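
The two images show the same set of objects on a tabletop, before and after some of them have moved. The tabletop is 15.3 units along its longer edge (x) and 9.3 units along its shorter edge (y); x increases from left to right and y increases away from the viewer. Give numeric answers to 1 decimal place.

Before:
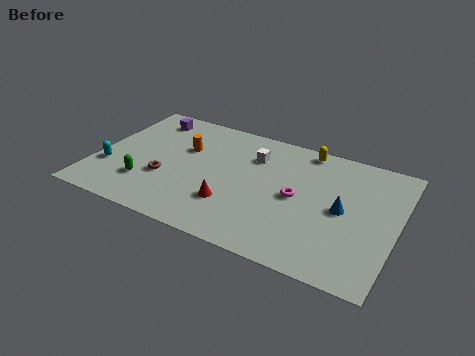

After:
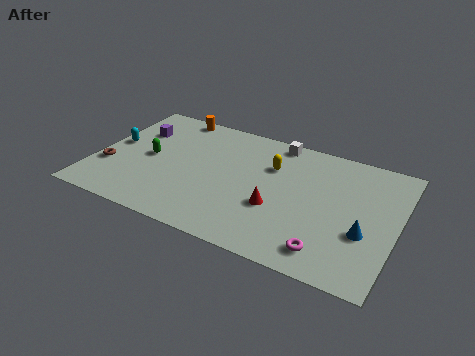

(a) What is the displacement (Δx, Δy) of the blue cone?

(1.2, -1.2)

The blue cone started near (12.6, 4.6) and ended near (13.8, 3.4).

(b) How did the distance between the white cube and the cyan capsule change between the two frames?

+0.7

They were about 8.0 units apart before and 8.7 after — 0.7 units further apart.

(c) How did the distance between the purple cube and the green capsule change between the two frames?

-3.2

They were about 5.3 units apart before and 2.1 after — 3.2 units closer together.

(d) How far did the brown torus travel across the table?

2.9

The brown torus moved from about (3.7, 3.3) to (0.8, 3.1), a distance of √(2.9² + 0.2²) ≈ 2.9.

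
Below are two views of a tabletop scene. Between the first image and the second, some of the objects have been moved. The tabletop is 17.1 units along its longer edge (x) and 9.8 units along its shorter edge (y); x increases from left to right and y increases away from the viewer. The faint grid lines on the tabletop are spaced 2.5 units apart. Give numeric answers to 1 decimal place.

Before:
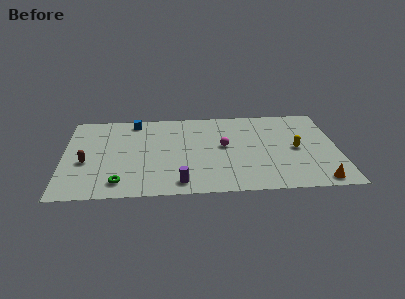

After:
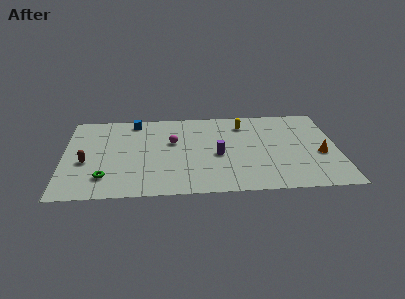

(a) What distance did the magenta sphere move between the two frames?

3.3

The magenta sphere moved from about (10.0, 5.3) to (6.8, 6.0), a distance of √(3.2² + 0.7²) ≈ 3.3.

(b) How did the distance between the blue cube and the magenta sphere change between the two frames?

-3.0

The distance was about 6.5 in the first image and 3.5 in the second, so they moved 3.0 units closer together.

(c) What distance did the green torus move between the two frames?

1.1

From (3.5, 1.6) to (2.6, 2.2), the green torus covered √(0.9² + 0.6²) ≈ 1.1 units.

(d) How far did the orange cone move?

3.0

The orange cone was near (15.7, 1.0) before and (16.0, 4.0) after, so it travelled √(0.3² + 3.0²) ≈ 3.0 units.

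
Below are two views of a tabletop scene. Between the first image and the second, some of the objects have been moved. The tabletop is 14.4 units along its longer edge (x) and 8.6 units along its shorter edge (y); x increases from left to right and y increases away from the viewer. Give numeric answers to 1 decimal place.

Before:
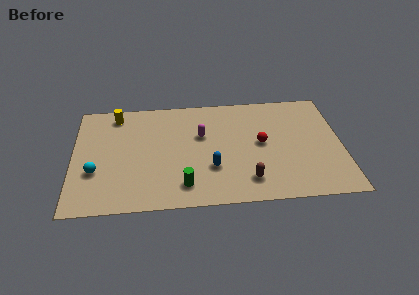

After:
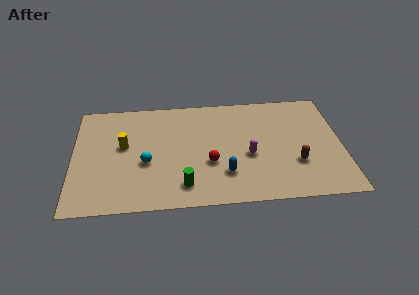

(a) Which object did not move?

the green cylinder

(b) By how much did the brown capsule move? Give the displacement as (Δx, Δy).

(2.6, 1.1)

The brown capsule was at about (9.3, 1.7) and moved to about (11.9, 2.8).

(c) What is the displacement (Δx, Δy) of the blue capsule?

(0.7, -0.5)

The blue capsule started near (7.4, 2.8) and ended near (8.1, 2.3).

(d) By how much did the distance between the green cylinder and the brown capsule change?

+2.7

The distance was about 3.4 in the first image and 6.1 in the second, so they moved 2.7 units further apart.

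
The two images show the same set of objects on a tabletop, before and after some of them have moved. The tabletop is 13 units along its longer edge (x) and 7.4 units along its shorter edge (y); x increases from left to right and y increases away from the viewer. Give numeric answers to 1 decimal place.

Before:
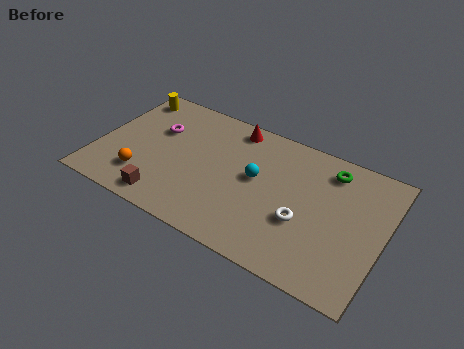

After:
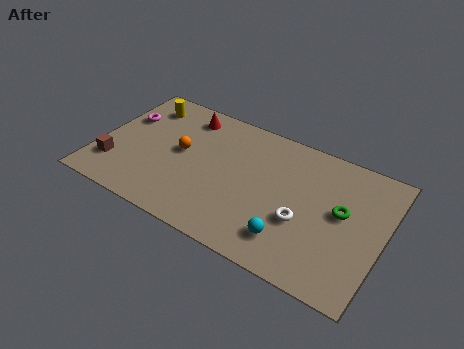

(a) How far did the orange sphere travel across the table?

2.6

From (2.3, 1.8) to (3.7, 4.0), the orange sphere covered √(1.4² + 2.2²) ≈ 2.6 units.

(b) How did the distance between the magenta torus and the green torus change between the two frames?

+2.3

They were about 7.9 units apart before and 10.2 after — 2.3 units further apart.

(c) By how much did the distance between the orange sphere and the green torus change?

-1.7

They were about 9.1 units apart before and 7.4 after — 1.7 units closer together.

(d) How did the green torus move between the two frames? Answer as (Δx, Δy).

(0.8, -2.0)

The green torus started near (10.3, 6.1) and ended near (11.1, 4.1).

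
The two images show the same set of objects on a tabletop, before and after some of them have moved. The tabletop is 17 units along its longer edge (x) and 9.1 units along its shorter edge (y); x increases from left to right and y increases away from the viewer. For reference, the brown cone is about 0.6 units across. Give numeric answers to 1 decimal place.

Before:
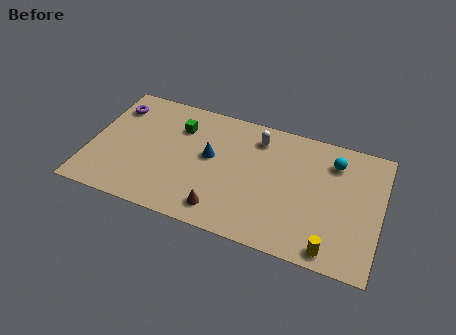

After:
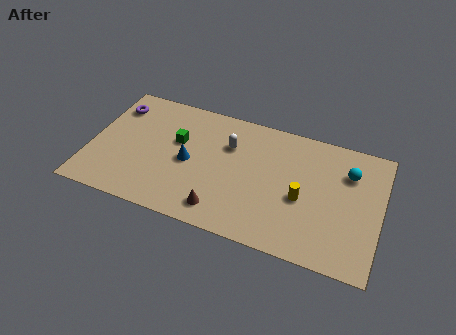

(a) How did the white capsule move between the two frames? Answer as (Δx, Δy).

(-1.6, -1.1)

The white capsule was at about (9.6, 7.4) and moved to about (8.0, 6.3).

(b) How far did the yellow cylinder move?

3.5

The yellow cylinder moved from about (14.4, 1.0) to (12.5, 3.9), a distance of √(1.9² + 2.9²) ≈ 3.5.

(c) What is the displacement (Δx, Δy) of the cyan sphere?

(0.9, -0.5)

The cyan sphere started near (14.1, 7.1) and ended near (15.0, 6.6).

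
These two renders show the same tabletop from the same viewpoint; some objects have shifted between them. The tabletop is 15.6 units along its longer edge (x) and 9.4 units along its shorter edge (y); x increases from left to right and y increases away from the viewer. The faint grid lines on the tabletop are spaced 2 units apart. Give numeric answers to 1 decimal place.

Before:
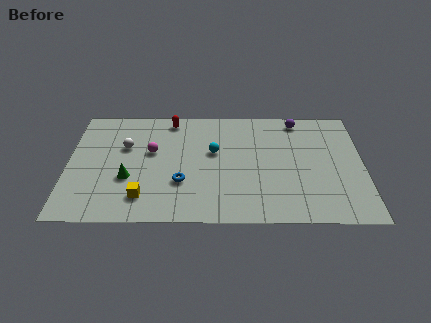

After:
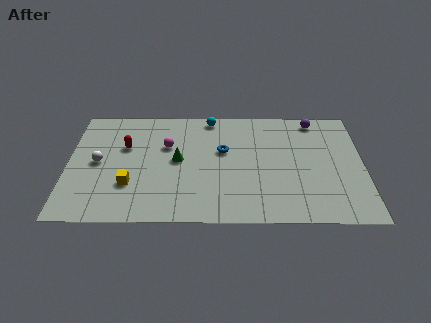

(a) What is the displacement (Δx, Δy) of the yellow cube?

(-0.7, 1.0)

From the two frames, the yellow cube sits at roughly (4.0, 1.9) before and (3.3, 2.9) after.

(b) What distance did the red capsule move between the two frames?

3.3

The red capsule moved from about (5.4, 8.3) to (3.0, 6.0), a distance of √(2.4² + 2.3²) ≈ 3.3.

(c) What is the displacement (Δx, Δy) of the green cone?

(2.6, 1.5)

From the two frames, the green cone sits at roughly (3.2, 3.4) before and (5.8, 4.9) after.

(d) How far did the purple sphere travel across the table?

0.9

The purple sphere was near (12.2, 8.3) before and (13.1, 8.3) after, so it travelled √(0.9² + 0.0²) ≈ 0.9 units.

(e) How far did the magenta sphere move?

0.9

From (4.4, 5.6) to (5.2, 6.1), the magenta sphere covered √(0.8² + 0.5²) ≈ 0.9 units.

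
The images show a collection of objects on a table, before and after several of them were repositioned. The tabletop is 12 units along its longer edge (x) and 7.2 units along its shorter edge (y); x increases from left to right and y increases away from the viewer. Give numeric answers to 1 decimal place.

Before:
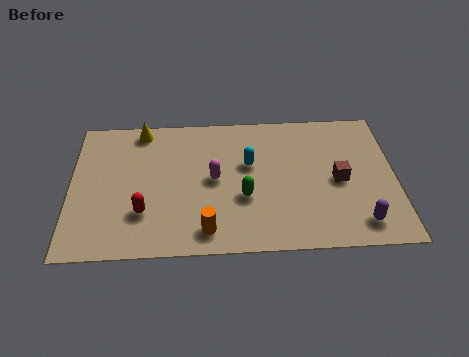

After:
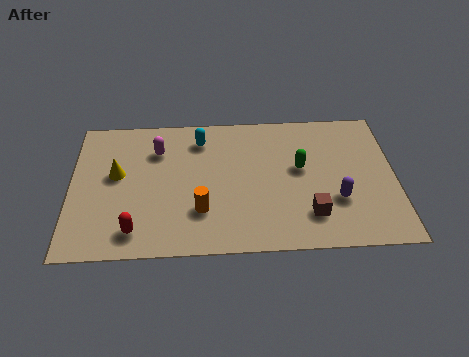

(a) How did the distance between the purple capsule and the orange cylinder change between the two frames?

-0.6

Before: roughly 5.6 units apart; after: 5.0. That's 0.6 units closer together.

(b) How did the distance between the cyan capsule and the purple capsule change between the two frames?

+0.9

Before: roughly 5.1 units apart; after: 6.0. That's 0.9 units further apart.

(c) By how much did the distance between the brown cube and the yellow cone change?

-0.4

The distance was about 7.9 in the first image and 7.5 in the second, so they moved 0.4 units closer together.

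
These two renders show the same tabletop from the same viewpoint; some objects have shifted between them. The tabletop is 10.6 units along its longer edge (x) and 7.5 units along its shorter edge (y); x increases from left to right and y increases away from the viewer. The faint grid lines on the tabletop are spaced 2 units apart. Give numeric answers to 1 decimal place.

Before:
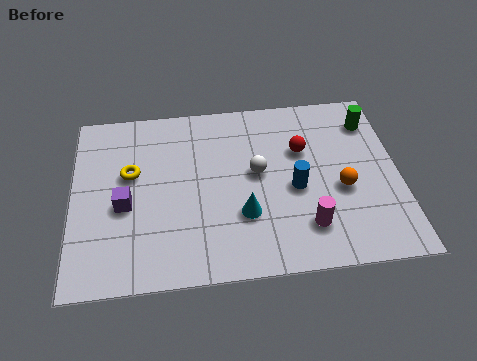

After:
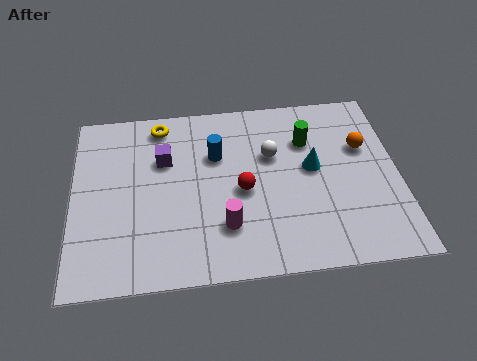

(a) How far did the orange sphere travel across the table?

1.9

The orange sphere was near (8.7, 3.1) before and (9.5, 4.8) after, so it travelled √(0.8² + 1.7²) ≈ 1.9 units.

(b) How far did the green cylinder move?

2.2

The green cylinder moved from about (9.8, 5.9) to (7.7, 5.3), a distance of √(2.1² + 0.6²) ≈ 2.2.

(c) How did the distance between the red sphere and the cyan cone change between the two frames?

-0.8

They were about 3.2 units apart before and 2.4 after — 0.8 units closer together.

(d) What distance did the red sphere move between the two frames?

2.5

The red sphere moved from about (7.5, 4.9) to (5.5, 3.4), a distance of √(2.0² + 1.5²) ≈ 2.5.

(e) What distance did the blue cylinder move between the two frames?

3.0

The blue cylinder moved from about (7.2, 3.3) to (4.7, 5.0), a distance of √(2.5² + 1.7²) ≈ 3.0.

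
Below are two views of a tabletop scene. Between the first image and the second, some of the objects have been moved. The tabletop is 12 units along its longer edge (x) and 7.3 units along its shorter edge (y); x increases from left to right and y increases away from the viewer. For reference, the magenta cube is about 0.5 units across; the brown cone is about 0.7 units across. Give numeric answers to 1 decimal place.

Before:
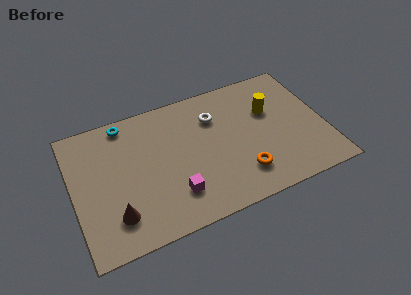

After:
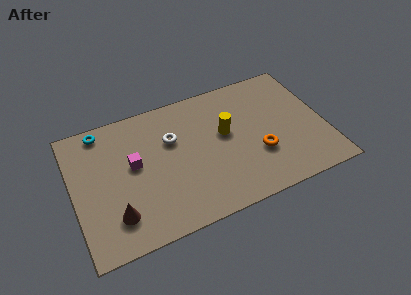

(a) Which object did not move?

the brown cone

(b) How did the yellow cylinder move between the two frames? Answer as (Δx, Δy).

(-2.2, -0.5)

The yellow cylinder was at about (9.5, 4.7) and moved to about (7.3, 4.2).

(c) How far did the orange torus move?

1.2

From (7.8, 1.7) to (8.7, 2.5), the orange torus covered √(0.9² + 0.8²) ≈ 1.2 units.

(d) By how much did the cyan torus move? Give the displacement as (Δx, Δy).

(-1.1, 0.0)

From the two frames, the cyan torus sits at roughly (2.7, 6.5) before and (1.6, 6.5) after.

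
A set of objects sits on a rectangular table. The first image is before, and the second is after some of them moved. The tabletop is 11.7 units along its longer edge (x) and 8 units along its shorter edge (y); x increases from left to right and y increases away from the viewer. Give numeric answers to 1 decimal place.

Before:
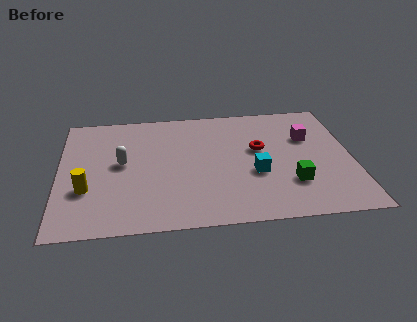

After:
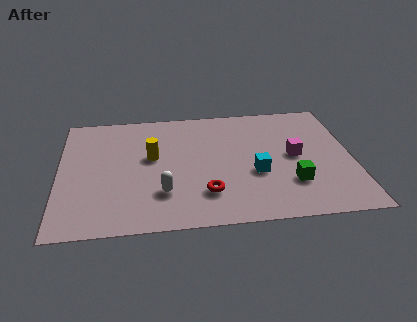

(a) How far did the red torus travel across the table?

3.5

From (8.0, 4.7) to (5.8, 2.0), the red torus covered √(2.2² + 2.7²) ≈ 3.5 units.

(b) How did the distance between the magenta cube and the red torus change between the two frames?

+2.1

The distance was about 2.1 in the first image and 4.2 in the second, so they moved 2.1 units further apart.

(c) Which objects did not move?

the cyan cube and the green cube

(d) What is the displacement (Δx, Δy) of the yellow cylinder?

(2.6, 1.9)

The yellow cylinder started near (1.1, 2.7) and ended near (3.7, 4.6).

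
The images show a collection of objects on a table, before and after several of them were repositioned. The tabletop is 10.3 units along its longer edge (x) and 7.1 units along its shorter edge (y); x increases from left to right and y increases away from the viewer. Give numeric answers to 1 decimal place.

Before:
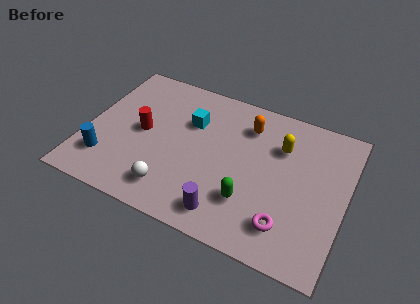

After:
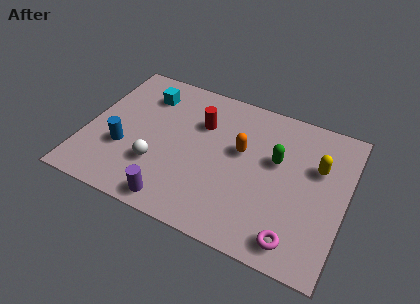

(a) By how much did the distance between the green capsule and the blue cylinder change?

+0.5

The distance was about 5.7 in the first image and 6.2 in the second, so they moved 0.5 units further apart.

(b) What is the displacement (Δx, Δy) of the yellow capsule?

(1.5, -0.4)

The yellow capsule was at about (7.6, 5.0) and moved to about (9.1, 4.6).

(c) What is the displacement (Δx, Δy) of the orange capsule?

(-0.1, -1.3)

The orange capsule was at about (6.2, 5.5) and moved to about (6.1, 4.2).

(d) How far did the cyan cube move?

2.0

The cyan cube moved from about (4.0, 4.8) to (2.1, 5.5), a distance of √(1.9² + 0.7²) ≈ 2.0.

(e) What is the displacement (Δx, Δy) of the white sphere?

(-0.7, 0.9)

The white sphere started near (3.7, 1.3) and ended near (3.0, 2.2).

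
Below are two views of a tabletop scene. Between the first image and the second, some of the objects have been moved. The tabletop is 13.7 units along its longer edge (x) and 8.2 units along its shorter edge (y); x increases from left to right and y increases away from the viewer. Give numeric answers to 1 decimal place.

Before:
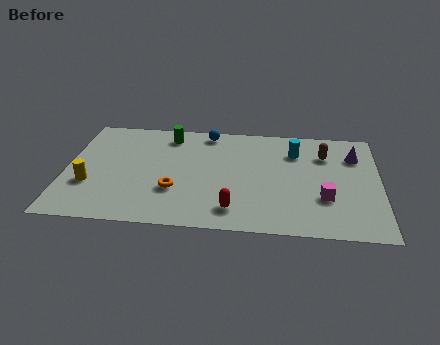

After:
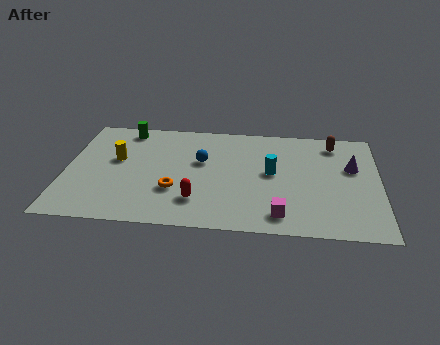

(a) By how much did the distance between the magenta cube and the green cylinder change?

+1.0

Before: roughly 8.1 units apart; after: 9.1. That's 1.0 units further apart.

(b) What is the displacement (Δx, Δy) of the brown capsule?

(0.4, 0.9)

From the two frames, the brown capsule sits at roughly (11.3, 6.0) before and (11.7, 6.9) after.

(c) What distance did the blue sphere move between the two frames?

2.3

From (6.1, 7.3) to (5.9, 5.0), the blue sphere covered √(0.2² + 2.3²) ≈ 2.3 units.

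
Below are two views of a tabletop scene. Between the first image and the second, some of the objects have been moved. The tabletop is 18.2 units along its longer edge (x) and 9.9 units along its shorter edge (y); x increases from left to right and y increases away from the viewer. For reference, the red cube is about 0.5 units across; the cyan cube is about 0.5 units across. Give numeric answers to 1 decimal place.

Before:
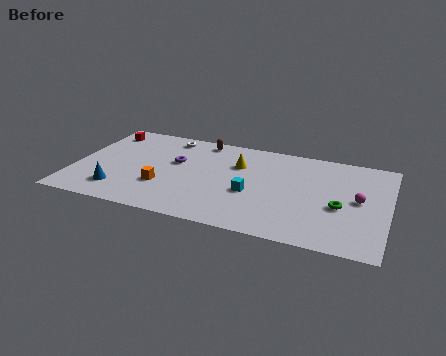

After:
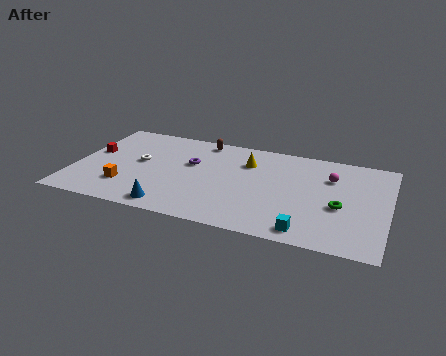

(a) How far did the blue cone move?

3.3

The blue cone moved from about (2.8, 2.1) to (6.0, 1.2), a distance of √(3.2² + 0.9²) ≈ 3.3.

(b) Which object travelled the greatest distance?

the cyan cube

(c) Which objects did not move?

the brown capsule and the green torus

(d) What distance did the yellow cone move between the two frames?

0.6

The yellow cone was near (9.4, 6.8) before and (9.9, 7.2) after, so it travelled √(0.5² + 0.4²) ≈ 0.6 units.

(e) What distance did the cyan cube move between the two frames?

4.4

From (10.4, 4.0) to (13.8, 1.2), the cyan cube covered √(3.4² + 2.8²) ≈ 4.4 units.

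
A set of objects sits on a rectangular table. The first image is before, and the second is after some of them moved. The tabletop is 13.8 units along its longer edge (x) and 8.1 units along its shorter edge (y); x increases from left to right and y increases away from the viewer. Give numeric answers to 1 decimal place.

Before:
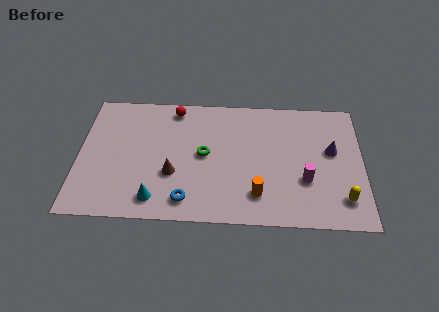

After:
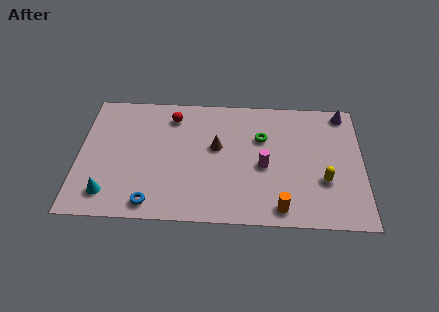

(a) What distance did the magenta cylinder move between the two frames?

2.2

The magenta cylinder moved from about (11.0, 2.8) to (9.0, 3.6), a distance of √(2.0² + 0.8²) ≈ 2.2.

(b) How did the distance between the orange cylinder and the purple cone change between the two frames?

+2.3

Before: roughly 4.6 units apart; after: 6.9. That's 2.3 units further apart.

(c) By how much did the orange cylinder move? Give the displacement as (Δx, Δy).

(1.1, -0.8)

The orange cylinder started near (8.7, 1.8) and ended near (9.8, 1.0).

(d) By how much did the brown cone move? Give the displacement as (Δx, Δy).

(2.1, 1.8)

The brown cone started near (4.6, 2.9) and ended near (6.7, 4.7).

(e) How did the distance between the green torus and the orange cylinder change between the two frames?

+1.0

The distance was about 3.5 in the first image and 4.5 in the second, so they moved 1.0 units further apart.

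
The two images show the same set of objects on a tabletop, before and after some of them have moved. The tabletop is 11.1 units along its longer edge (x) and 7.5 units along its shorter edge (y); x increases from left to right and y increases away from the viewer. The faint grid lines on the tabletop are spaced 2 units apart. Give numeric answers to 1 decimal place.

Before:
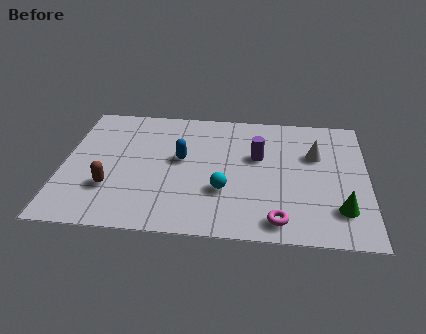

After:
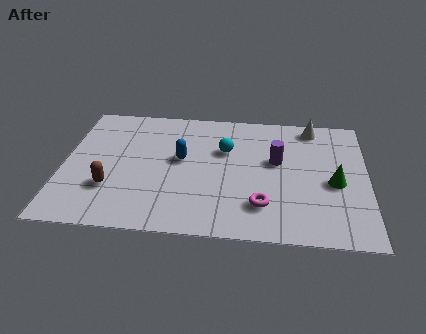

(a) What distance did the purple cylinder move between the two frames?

0.7

The purple cylinder moved from about (7.1, 4.6) to (7.8, 4.4), a distance of √(0.7² + 0.2²) ≈ 0.7.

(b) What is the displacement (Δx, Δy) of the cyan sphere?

(0.0, 2.4)

The cyan sphere started near (5.9, 2.5) and ended near (5.9, 4.9).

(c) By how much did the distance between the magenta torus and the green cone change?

+0.7

The distance was about 2.3 in the first image and 3.0 in the second, so they moved 0.7 units further apart.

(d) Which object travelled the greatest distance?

the cyan sphere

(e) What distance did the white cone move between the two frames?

1.7

The white cone moved from about (9.2, 4.9) to (9.1, 6.6), a distance of √(0.1² + 1.7²) ≈ 1.7.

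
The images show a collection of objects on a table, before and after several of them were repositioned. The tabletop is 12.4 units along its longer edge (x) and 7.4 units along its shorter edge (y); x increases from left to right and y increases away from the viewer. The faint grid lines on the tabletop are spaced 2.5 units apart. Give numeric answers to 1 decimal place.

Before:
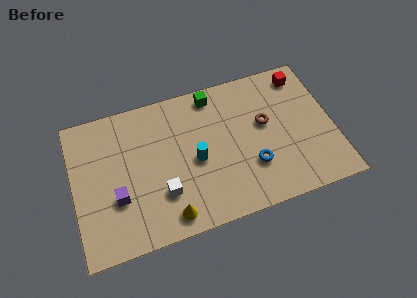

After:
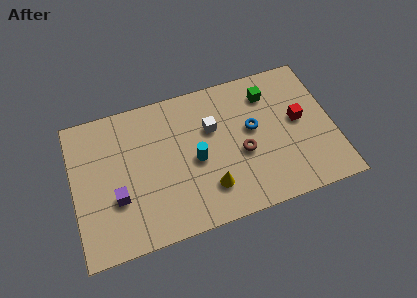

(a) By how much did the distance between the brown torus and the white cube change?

-3.4

They were about 5.5 units apart before and 2.1 after — 3.4 units closer together.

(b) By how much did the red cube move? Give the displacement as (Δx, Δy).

(-0.4, -2.3)

From the two frames, the red cube sits at roughly (11.2, 6.3) before and (10.8, 4.0) after.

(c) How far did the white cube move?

3.7

The white cube was near (4.1, 2.2) before and (6.7, 4.8) after, so it travelled √(2.6² + 2.6²) ≈ 3.7 units.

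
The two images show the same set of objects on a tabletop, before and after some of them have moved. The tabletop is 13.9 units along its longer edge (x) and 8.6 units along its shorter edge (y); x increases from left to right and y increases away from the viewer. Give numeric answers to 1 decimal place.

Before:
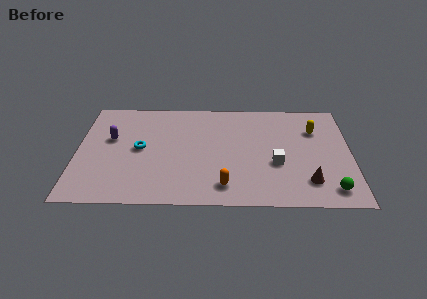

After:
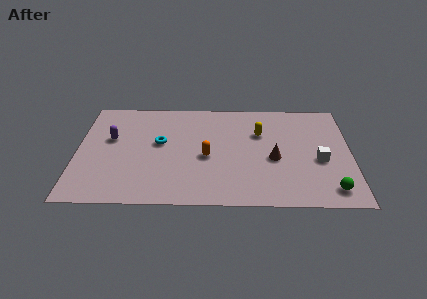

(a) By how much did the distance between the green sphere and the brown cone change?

+2.4

They were about 1.3 units apart before and 3.7 after — 2.4 units further apart.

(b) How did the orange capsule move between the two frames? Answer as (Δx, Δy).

(-0.9, 2.3)

The orange capsule started near (7.5, 1.5) and ended near (6.6, 3.8).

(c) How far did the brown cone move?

2.5

The brown cone was near (11.7, 1.9) before and (10.0, 3.7) after, so it travelled √(1.7² + 1.8²) ≈ 2.5 units.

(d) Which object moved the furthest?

the yellow capsule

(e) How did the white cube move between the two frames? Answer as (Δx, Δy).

(2.2, 0.3)

From the two frames, the white cube sits at roughly (10.1, 3.3) before and (12.3, 3.6) after.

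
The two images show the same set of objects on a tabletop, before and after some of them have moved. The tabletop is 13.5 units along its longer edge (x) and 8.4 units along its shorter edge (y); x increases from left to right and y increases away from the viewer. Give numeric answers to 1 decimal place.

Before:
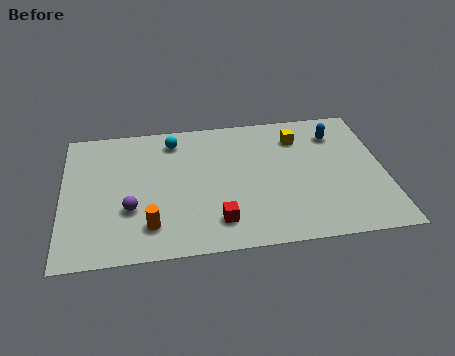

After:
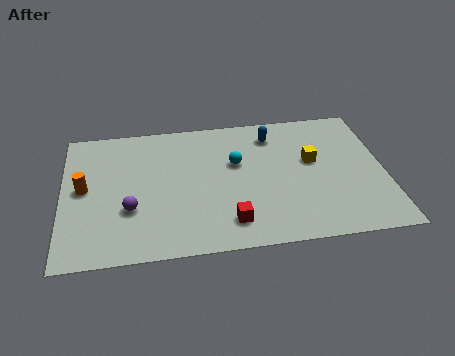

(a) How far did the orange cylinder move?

3.7

The orange cylinder was near (3.6, 1.8) before and (0.9, 4.4) after, so it travelled √(2.7² + 2.6²) ≈ 3.7 units.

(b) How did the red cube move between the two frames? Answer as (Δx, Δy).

(0.5, -0.1)

The red cube was at about (6.4, 1.7) and moved to about (6.9, 1.6).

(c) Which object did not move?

the purple sphere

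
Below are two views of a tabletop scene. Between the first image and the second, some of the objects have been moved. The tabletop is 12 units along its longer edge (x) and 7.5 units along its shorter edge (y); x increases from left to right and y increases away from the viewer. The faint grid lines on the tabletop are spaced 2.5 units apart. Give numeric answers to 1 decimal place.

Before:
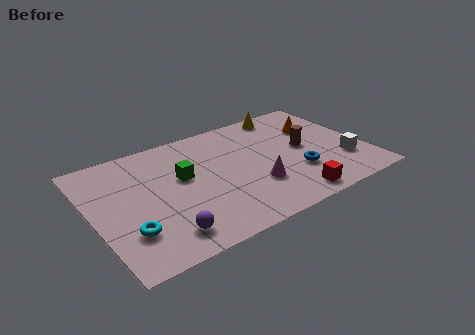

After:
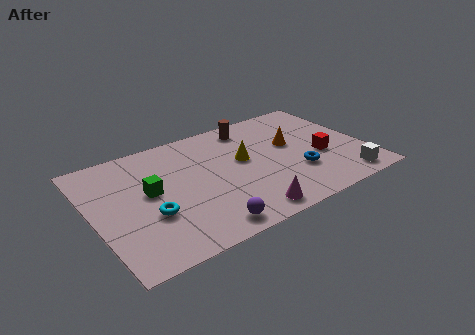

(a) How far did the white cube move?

1.2

The white cube was near (10.9, 2.2) before and (10.7, 1.0) after, so it travelled √(0.2² + 1.2²) ≈ 1.2 units.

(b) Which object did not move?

the blue torus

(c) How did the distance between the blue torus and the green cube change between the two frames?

+1.3

The distance was about 5.2 in the first image and 6.5 in the second, so they moved 1.3 units further apart.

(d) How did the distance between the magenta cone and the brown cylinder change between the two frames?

+2.7

They were about 2.9 units apart before and 5.6 after — 2.7 units further apart.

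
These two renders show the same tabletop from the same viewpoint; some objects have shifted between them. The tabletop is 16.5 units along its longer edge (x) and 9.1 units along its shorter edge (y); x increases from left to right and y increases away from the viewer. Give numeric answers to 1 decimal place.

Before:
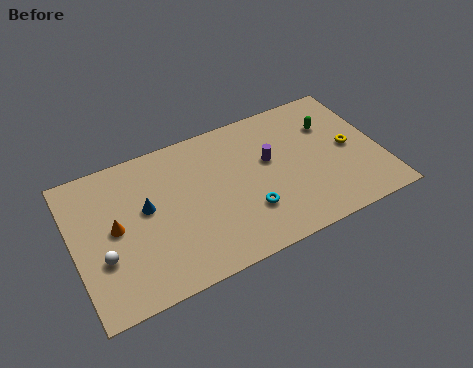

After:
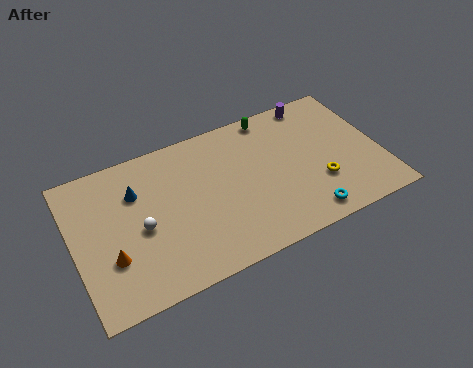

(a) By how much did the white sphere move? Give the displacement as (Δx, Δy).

(2.1, 0.9)

The white sphere started near (1.4, 3.2) and ended near (3.5, 4.1).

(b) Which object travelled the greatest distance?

the purple cylinder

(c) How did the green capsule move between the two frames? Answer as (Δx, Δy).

(-3.0, 1.8)

The green capsule was at about (14.1, 6.4) and moved to about (11.1, 8.2).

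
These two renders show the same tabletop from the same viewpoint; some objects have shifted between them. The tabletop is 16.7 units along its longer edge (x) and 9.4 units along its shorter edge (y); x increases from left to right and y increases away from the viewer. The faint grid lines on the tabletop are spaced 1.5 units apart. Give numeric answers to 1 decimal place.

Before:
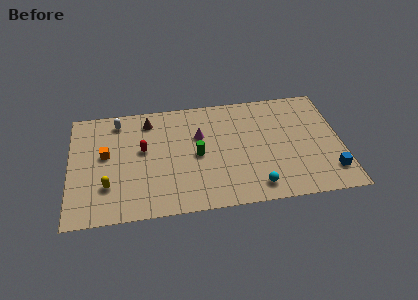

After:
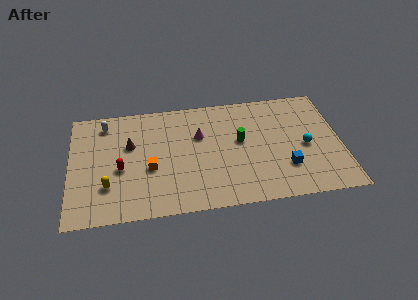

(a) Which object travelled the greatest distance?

the cyan sphere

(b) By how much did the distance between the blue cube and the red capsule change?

-1.7

Before: roughly 11.9 units apart; after: 10.2. That's 1.7 units closer together.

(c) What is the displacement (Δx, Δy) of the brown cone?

(-1.2, -1.9)

From the two frames, the brown cone sits at roughly (4.9, 7.8) before and (3.7, 5.9) after.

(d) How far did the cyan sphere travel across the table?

4.3

From (11.3, 1.4) to (14.5, 4.3), the cyan sphere covered √(3.2² + 2.9²) ≈ 4.3 units.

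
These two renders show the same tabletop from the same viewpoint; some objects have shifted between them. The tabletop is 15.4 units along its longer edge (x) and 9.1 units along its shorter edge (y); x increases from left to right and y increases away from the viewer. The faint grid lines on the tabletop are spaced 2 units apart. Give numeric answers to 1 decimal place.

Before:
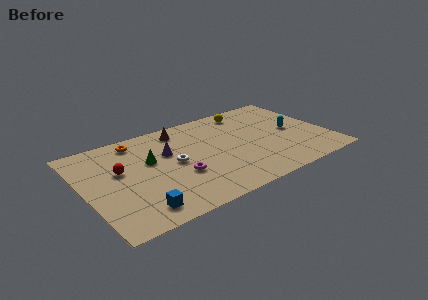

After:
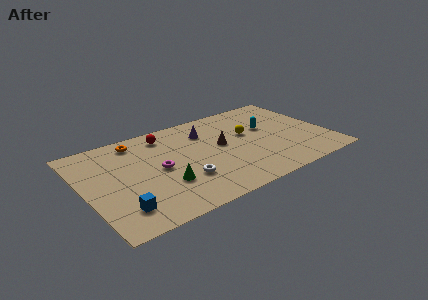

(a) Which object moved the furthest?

the red sphere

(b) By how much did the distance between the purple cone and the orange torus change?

+1.8

The distance was about 2.6 in the first image and 4.4 in the second, so they moved 1.8 units further apart.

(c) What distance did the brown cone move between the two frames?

3.5

The brown cone was near (6.5, 7.7) before and (8.7, 5.0) after, so it travelled √(2.2² + 2.7²) ≈ 3.5 units.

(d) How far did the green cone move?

2.6

From (4.2, 5.5) to (4.7, 2.9), the green cone covered √(0.5² + 2.6²) ≈ 2.6 units.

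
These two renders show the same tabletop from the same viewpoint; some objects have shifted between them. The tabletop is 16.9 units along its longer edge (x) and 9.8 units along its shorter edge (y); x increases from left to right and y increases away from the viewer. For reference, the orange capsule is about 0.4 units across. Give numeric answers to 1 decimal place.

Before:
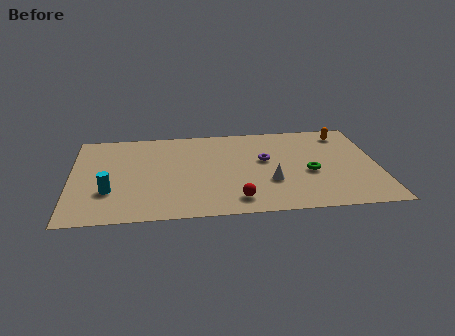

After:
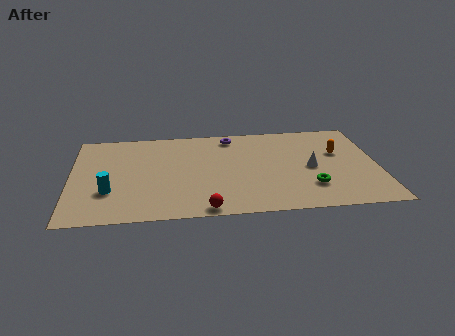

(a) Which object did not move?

the cyan cylinder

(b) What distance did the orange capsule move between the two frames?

2.1

From (15.2, 8.2) to (14.8, 6.1), the orange capsule covered √(0.4² + 2.1²) ≈ 2.1 units.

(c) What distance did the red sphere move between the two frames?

1.9

The red sphere was near (9.0, 1.6) before and (7.3, 0.8) after, so it travelled √(1.7² + 0.8²) ≈ 1.9 units.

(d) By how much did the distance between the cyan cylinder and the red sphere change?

-1.4

The distance was about 7.1 in the first image and 5.7 in the second, so they moved 1.4 units closer together.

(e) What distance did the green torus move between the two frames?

1.5

From (13.1, 4.1) to (13.1, 2.6), the green torus covered √(0.0² + 1.5²) ≈ 1.5 units.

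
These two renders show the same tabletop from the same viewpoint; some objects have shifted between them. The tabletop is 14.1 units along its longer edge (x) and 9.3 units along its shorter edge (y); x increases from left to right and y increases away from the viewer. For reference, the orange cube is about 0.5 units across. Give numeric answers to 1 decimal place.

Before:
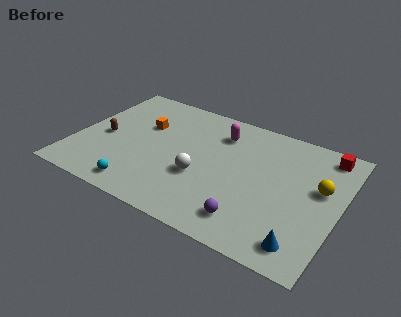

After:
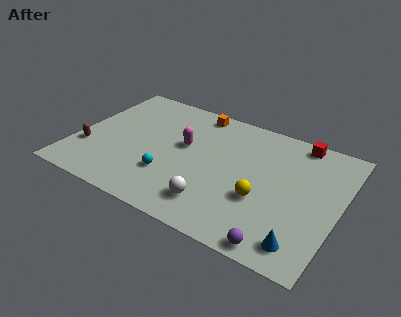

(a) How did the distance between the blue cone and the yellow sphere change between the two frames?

-1.0

The distance was about 4.1 in the first image and 3.1 in the second, so they moved 1.0 units closer together.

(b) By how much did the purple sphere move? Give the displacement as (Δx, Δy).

(1.7, -0.9)

The purple sphere was at about (9.8, 1.7) and moved to about (11.5, 0.8).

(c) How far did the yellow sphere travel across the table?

3.5

The yellow sphere moved from about (13.0, 5.5) to (10.2, 3.4), a distance of √(2.8² + 2.1²) ≈ 3.5.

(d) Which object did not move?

the blue cone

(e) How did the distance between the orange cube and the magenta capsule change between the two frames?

-1.3

The distance was about 4.2 in the first image and 2.9 in the second, so they moved 1.3 units closer together.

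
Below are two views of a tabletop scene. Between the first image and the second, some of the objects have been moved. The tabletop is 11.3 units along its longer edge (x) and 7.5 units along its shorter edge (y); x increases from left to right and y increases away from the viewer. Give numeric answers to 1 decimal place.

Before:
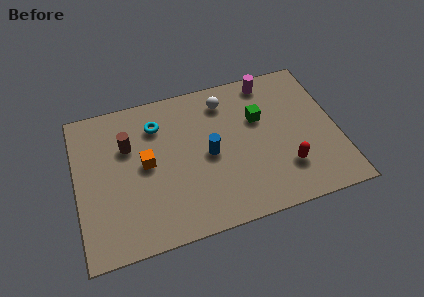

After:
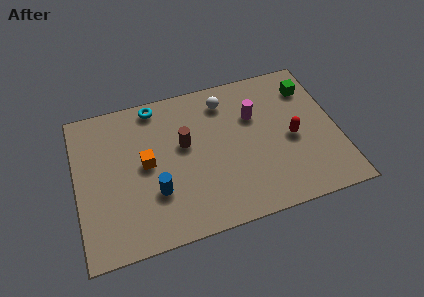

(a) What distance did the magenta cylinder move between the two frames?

1.8

The magenta cylinder moved from about (8.6, 6.6) to (7.8, 5.0), a distance of √(0.8² + 1.6²) ≈ 1.8.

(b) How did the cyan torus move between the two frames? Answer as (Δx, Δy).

(0.0, 1.0)

The cyan torus started near (3.6, 5.7) and ended near (3.6, 6.7).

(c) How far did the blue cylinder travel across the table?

2.7

From (5.7, 3.6) to (3.3, 2.4), the blue cylinder covered √(2.4² + 1.2²) ≈ 2.7 units.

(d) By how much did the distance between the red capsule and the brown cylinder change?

-2.5

They were about 7.2 units apart before and 4.7 after — 2.5 units closer together.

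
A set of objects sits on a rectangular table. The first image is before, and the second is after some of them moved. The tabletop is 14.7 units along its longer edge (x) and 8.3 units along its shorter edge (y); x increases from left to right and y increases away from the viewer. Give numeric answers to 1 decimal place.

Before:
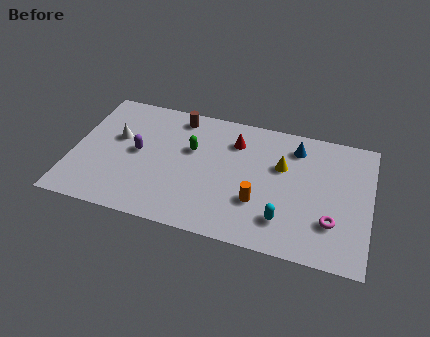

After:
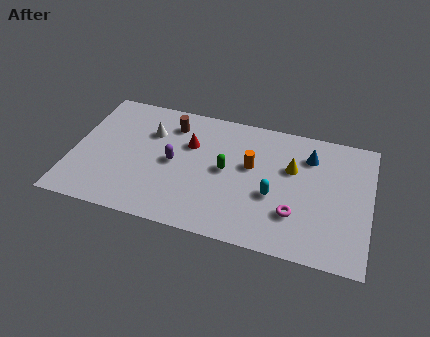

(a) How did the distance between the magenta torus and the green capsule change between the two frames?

-3.6

The distance was about 7.6 in the first image and 4.0 in the second, so they moved 3.6 units closer together.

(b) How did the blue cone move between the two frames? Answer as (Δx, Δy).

(0.7, -0.4)

The blue cone started near (10.9, 6.7) and ended near (11.6, 6.3).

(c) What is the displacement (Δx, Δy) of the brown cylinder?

(-0.3, -0.6)

The brown cylinder started near (5.0, 7.2) and ended near (4.7, 6.6).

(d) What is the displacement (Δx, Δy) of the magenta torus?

(-1.8, 0.0)

The magenta torus was at about (12.9, 2.4) and moved to about (11.1, 2.4).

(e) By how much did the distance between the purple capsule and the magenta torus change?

-3.6

The distance was about 9.9 in the first image and 6.3 in the second, so they moved 3.6 units closer together.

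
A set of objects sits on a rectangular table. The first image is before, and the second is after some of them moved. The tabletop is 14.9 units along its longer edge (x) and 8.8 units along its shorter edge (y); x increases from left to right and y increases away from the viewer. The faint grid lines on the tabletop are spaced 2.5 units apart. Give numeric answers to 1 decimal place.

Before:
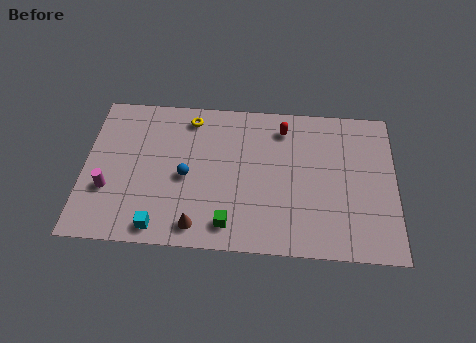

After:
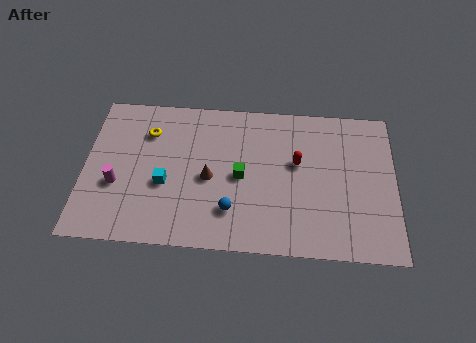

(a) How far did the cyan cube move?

2.5

The cyan cube moved from about (3.7, 1.0) to (3.9, 3.5), a distance of √(0.2² + 2.5²) ≈ 2.5.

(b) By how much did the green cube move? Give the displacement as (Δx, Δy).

(0.5, 2.8)

From the two frames, the green cube sits at roughly (7.0, 1.4) before and (7.5, 4.2) after.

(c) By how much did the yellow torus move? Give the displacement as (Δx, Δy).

(-2.0, -1.0)

The yellow torus started near (5.0, 7.5) and ended near (3.0, 6.5).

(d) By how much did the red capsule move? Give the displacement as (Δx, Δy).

(0.7, -2.0)

The red capsule was at about (9.5, 7.2) and moved to about (10.2, 5.2).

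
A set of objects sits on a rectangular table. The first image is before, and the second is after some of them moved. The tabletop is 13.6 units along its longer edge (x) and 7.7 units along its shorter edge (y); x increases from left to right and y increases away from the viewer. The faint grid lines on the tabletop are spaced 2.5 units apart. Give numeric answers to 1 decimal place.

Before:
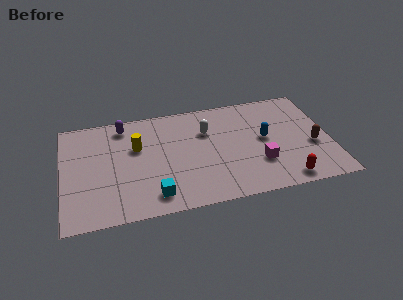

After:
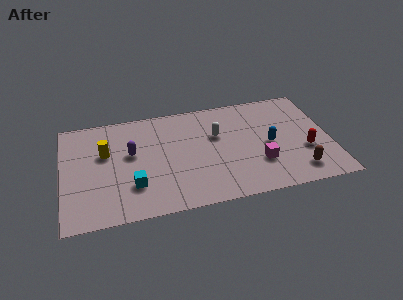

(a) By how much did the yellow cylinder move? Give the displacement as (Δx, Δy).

(-1.6, -0.1)

From the two frames, the yellow cylinder sits at roughly (3.8, 4.9) before and (2.2, 4.8) after.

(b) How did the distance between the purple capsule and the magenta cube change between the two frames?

-1.2

The distance was about 7.9 in the first image and 6.7 in the second, so they moved 1.2 units closer together.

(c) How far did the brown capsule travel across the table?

1.9

From (12.7, 3.1) to (11.8, 1.4), the brown capsule covered √(0.9² + 1.7²) ≈ 1.9 units.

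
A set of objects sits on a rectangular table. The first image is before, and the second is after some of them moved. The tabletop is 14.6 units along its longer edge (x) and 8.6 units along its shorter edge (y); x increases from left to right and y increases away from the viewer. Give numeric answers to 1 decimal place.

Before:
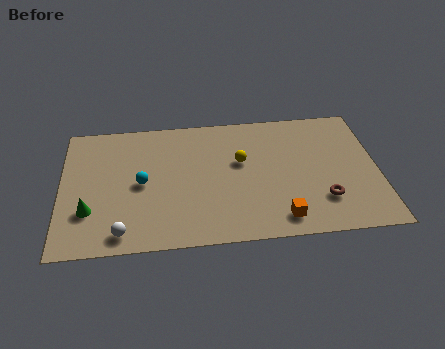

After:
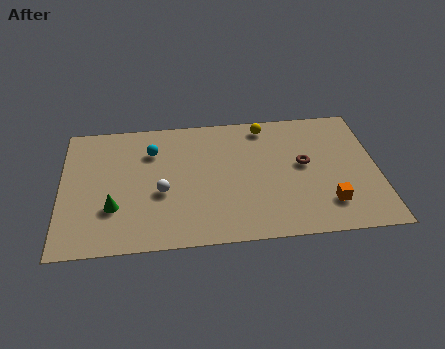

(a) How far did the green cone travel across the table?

1.1

The green cone moved from about (1.3, 2.6) to (2.4, 2.7), a distance of √(1.1² + 0.1²) ≈ 1.1.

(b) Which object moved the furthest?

the white sphere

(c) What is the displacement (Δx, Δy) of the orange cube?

(2.2, 0.7)

From the two frames, the orange cube sits at roughly (10.0, 1.3) before and (12.2, 2.0) after.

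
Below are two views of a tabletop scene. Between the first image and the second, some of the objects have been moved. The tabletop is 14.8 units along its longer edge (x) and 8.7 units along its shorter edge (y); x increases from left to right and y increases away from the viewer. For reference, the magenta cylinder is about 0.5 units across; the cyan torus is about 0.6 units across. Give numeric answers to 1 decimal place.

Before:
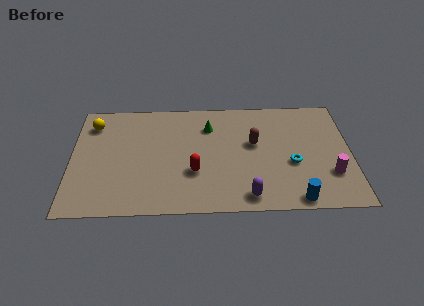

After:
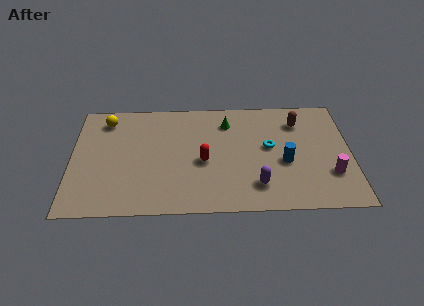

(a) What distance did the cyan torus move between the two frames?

1.8

From (11.7, 3.5) to (10.5, 4.8), the cyan torus covered √(1.2² + 1.3²) ≈ 1.8 units.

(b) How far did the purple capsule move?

0.9

The purple capsule moved from about (9.3, 1.1) to (9.8, 1.9), a distance of √(0.5² + 0.8²) ≈ 0.9.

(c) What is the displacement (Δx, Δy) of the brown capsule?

(2.4, 1.6)

The brown capsule was at about (9.7, 5.1) and moved to about (12.1, 6.7).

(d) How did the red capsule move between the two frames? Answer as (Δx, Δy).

(0.5, 0.8)

From the two frames, the red capsule sits at roughly (6.5, 3.0) before and (7.0, 3.8) after.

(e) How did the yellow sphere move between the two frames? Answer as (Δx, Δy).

(0.7, 0.3)

The yellow sphere was at about (1.1, 6.9) and moved to about (1.8, 7.2).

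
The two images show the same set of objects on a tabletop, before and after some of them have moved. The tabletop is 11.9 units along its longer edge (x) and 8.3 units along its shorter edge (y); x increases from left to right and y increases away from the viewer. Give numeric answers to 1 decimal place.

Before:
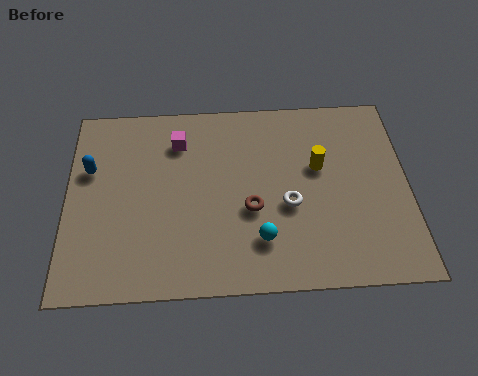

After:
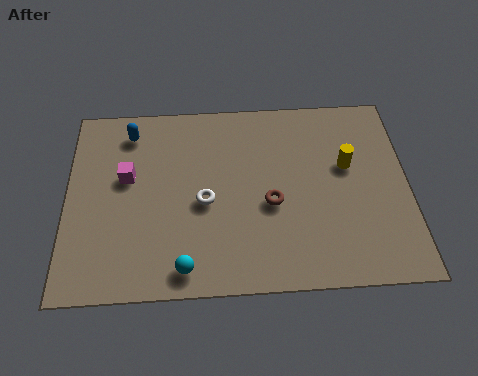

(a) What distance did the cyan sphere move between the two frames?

2.8

The cyan sphere was near (6.7, 2.0) before and (4.1, 1.0) after, so it travelled √(2.6² + 1.0²) ≈ 2.8 units.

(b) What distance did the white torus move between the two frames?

2.9

From (7.7, 3.4) to (4.8, 3.7), the white torus covered √(2.9² + 0.3²) ≈ 2.9 units.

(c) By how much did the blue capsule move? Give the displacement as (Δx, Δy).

(1.4, 1.6)

From the two frames, the blue capsule sits at roughly (0.8, 5.3) before and (2.2, 6.9) after.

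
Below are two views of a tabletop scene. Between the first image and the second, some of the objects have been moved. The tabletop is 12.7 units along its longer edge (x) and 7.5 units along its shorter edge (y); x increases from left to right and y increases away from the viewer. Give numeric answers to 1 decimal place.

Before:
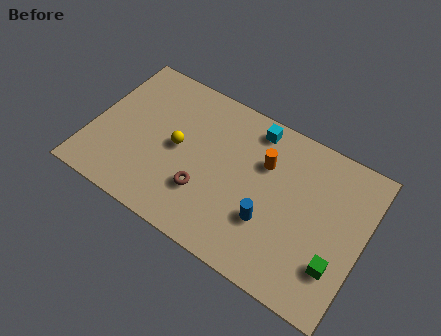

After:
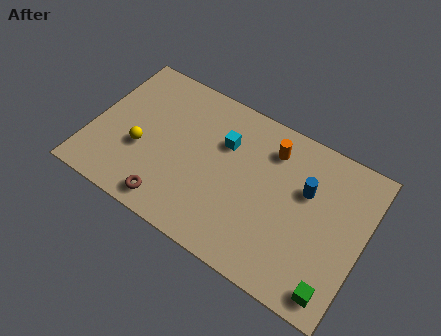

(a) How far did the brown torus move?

1.9

The brown torus was near (5.5, 2.3) before and (4.1, 1.0) after, so it travelled √(1.4² + 1.3²) ≈ 1.9 units.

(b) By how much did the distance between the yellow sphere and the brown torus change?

+0.4

The distance was about 2.1 in the first image and 2.5 in the second, so they moved 0.4 units further apart.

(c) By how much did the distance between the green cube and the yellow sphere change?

+1.7

Before: roughly 7.9 units apart; after: 9.6. That's 1.7 units further apart.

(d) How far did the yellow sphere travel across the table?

1.8

The yellow sphere moved from about (4.0, 3.8) to (2.4, 2.9), a distance of √(1.6² + 0.9²) ≈ 1.8.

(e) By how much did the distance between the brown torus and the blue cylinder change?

+3.9

The distance was about 3.0 in the first image and 6.9 in the second, so they moved 3.9 units further apart.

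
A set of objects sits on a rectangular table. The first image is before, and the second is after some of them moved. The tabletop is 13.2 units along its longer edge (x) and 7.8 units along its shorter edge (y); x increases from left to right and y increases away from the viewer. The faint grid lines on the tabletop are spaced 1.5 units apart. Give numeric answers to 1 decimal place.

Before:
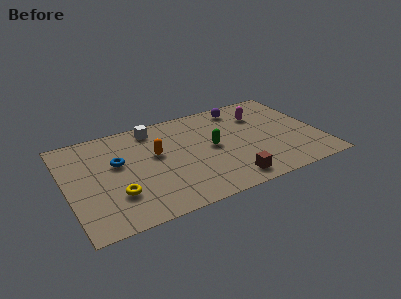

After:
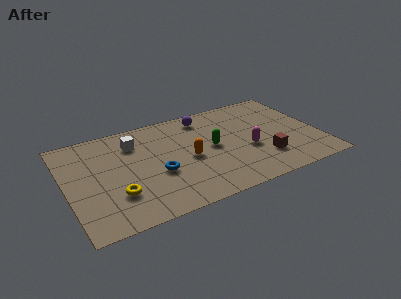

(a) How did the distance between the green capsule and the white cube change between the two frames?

+0.4

They were about 3.9 units apart before and 4.3 after — 0.4 units further apart.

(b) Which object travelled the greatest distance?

the magenta capsule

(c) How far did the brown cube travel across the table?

2.2

The brown cube moved from about (8.1, 1.1) to (10.1, 2.1), a distance of √(2.0² + 1.0²) ≈ 2.2.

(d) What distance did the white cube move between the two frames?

1.4

From (4.8, 6.7) to (3.7, 5.9), the white cube covered √(1.1² + 0.8²) ≈ 1.4 units.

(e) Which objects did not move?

the green capsule and the yellow torus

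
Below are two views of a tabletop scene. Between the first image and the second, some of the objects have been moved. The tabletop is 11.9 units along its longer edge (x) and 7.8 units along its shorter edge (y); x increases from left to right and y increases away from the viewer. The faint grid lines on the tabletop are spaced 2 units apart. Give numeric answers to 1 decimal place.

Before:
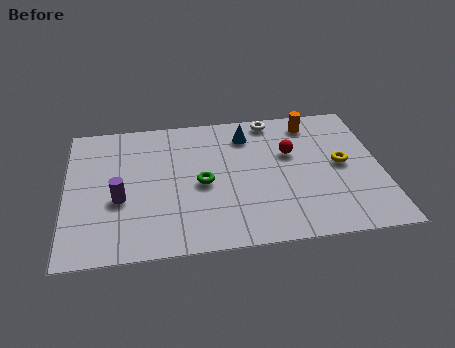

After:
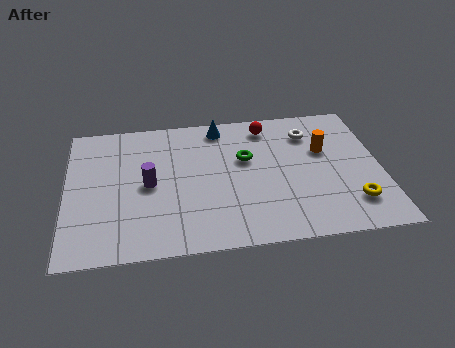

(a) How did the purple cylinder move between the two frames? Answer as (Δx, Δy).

(1.1, 0.7)

The purple cylinder was at about (2.0, 3.1) and moved to about (3.1, 3.8).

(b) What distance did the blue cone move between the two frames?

1.2

From (6.9, 6.2) to (5.9, 6.8), the blue cone covered √(1.0² + 0.6²) ≈ 1.2 units.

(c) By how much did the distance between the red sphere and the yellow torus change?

+3.6

They were about 2.1 units apart before and 5.7 after — 3.6 units further apart.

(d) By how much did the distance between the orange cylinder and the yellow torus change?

+0.4

They were about 2.8 units apart before and 3.2 after — 0.4 units further apart.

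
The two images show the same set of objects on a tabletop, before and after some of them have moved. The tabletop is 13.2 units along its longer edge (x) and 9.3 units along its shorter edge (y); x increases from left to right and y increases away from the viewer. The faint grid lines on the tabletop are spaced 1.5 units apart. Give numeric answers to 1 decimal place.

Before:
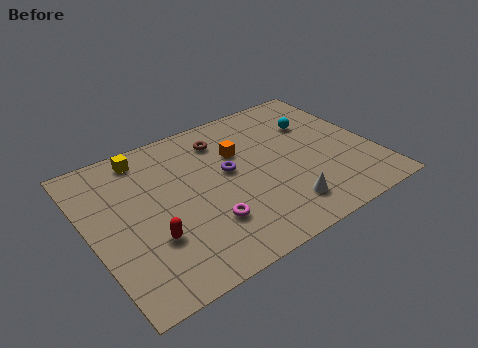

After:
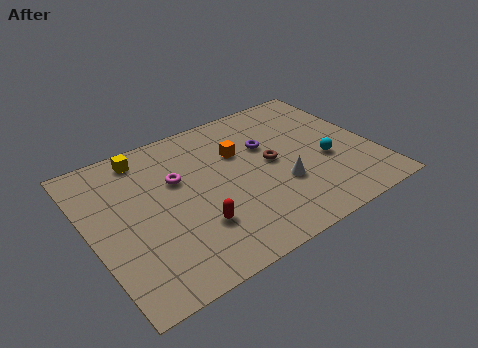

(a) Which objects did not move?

the orange cube and the yellow cube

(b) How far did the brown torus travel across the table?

3.2

From (6.6, 7.4) to (8.5, 4.8), the brown torus covered √(1.9² + 2.6²) ≈ 3.2 units.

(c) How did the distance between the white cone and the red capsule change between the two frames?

-1.9

Before: roughly 6.0 units apart; after: 4.1. That's 1.9 units closer together.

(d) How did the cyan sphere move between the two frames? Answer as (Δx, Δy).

(0.0, -2.7)

From the two frames, the cyan sphere sits at roughly (10.9, 6.4) before and (10.9, 3.7) after.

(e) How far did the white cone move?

1.4

The white cone was near (8.4, 1.8) before and (8.6, 3.2) after, so it travelled √(0.2² + 1.4²) ≈ 1.4 units.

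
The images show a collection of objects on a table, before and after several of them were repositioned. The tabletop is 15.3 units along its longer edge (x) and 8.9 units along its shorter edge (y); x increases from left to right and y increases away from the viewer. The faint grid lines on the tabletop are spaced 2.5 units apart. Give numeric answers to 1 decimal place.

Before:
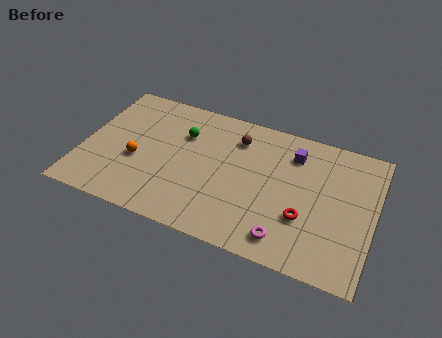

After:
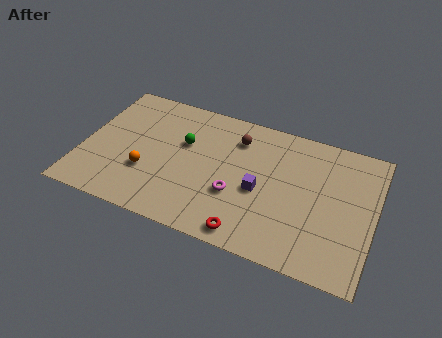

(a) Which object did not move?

the brown sphere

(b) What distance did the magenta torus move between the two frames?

3.3

The magenta torus moved from about (11.0, 1.4) to (8.2, 3.2), a distance of √(2.8² + 1.8²) ≈ 3.3.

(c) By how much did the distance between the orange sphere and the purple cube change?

-2.7

They were about 8.7 units apart before and 6.0 after — 2.7 units closer together.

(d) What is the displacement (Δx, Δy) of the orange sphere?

(0.6, -0.6)

From the two frames, the orange sphere sits at roughly (2.9, 3.6) before and (3.5, 3.0) after.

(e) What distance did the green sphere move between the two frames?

0.6

From (5.1, 6.2) to (5.2, 5.6), the green sphere covered √(0.1² + 0.6²) ≈ 0.6 units.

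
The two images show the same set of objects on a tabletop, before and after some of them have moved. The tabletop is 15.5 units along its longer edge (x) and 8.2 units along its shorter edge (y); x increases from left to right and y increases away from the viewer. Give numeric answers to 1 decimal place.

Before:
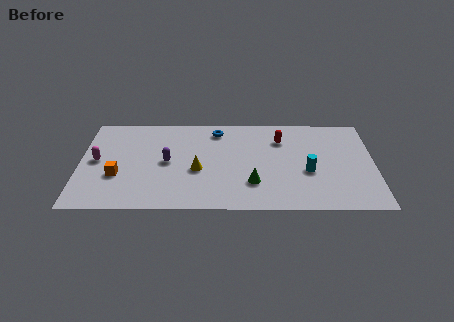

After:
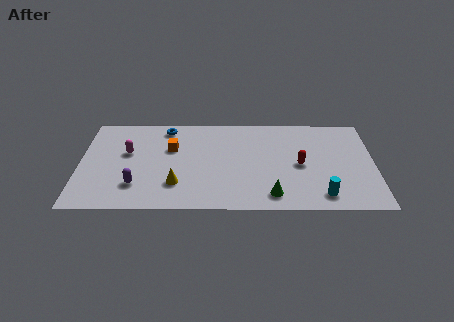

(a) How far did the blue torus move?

2.7

From (7.2, 6.9) to (4.5, 7.1), the blue torus covered √(2.7² + 0.2²) ≈ 2.7 units.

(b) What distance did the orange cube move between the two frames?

3.7

From (2.0, 2.9) to (4.8, 5.3), the orange cube covered √(2.8² + 2.4²) ≈ 3.7 units.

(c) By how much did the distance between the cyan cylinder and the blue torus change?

+4.0

The distance was about 6.0 in the first image and 10.0 in the second, so they moved 4.0 units further apart.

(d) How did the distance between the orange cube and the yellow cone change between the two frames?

-1.1

The distance was about 4.2 in the first image and 3.1 in the second, so they moved 1.1 units closer together.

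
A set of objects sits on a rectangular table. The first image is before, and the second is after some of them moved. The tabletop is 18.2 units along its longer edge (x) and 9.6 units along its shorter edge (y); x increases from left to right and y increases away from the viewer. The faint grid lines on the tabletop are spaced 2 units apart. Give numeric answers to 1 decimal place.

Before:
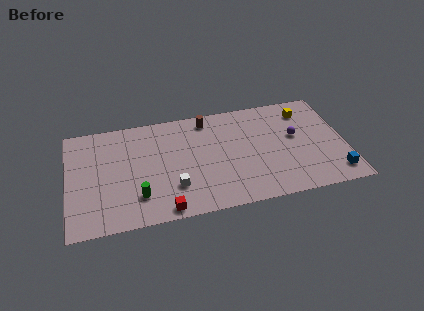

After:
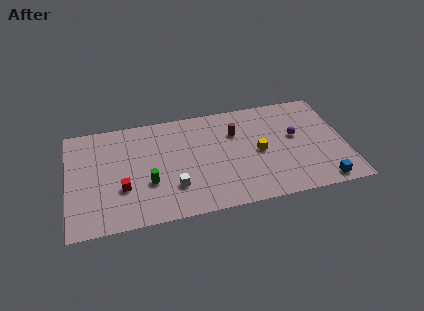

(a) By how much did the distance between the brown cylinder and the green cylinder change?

-0.8

Before: roughly 7.6 units apart; after: 6.8. That's 0.8 units closer together.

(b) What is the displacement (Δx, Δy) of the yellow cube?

(-3.3, -3.1)

The yellow cube was at about (15.8, 7.7) and moved to about (12.5, 4.6).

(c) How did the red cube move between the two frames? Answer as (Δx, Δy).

(-2.6, 2.4)

From the two frames, the red cube sits at roughly (6.1, 0.9) before and (3.5, 3.3) after.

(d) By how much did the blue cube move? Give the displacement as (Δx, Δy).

(-0.9, -0.6)

The blue cube started near (17.3, 1.6) and ended near (16.4, 1.0).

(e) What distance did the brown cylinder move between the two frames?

2.4

The brown cylinder was near (9.3, 8.3) before and (11.1, 6.7) after, so it travelled √(1.8² + 1.6²) ≈ 2.4 units.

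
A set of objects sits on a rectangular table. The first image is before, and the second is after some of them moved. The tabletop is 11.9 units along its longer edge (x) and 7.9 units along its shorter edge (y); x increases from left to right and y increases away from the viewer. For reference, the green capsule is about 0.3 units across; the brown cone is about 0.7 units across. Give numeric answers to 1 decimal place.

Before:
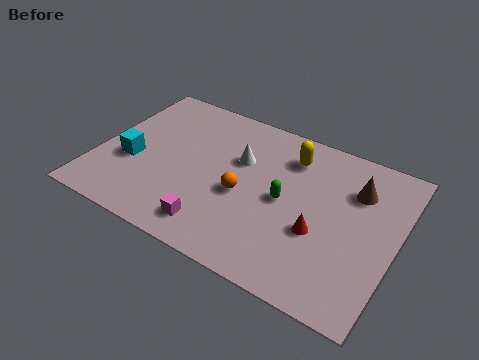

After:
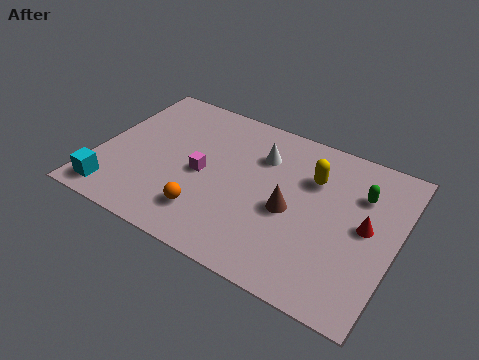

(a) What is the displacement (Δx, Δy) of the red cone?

(1.7, 1.1)

From the two frames, the red cone sits at roughly (9.0, 3.0) before and (10.7, 4.1) after.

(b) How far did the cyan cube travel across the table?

2.0

The cyan cube moved from about (1.4, 3.1) to (1.0, 1.1), a distance of √(0.4² + 2.0²) ≈ 2.0.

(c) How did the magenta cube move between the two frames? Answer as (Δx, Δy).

(-0.9, 2.4)

From the two frames, the magenta cube sits at roughly (5.1, 1.3) before and (4.2, 3.7) after.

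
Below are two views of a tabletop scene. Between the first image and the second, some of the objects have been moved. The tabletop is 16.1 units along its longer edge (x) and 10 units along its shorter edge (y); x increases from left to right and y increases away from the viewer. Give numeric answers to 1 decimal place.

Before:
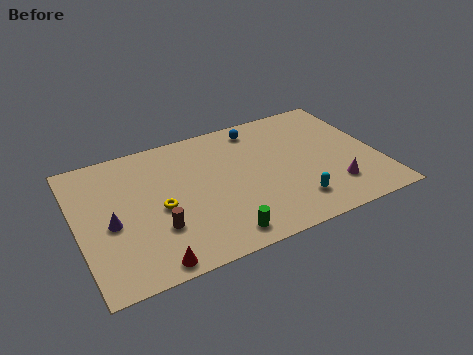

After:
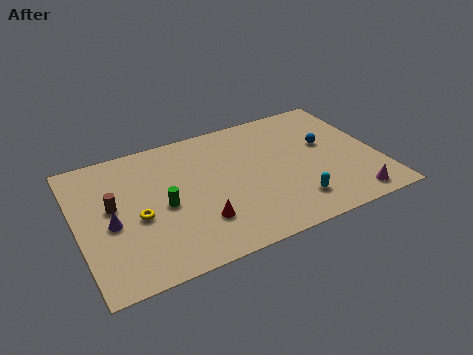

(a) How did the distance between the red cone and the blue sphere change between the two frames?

-2.2

The distance was about 10.2 in the first image and 8.0 in the second, so they moved 2.2 units closer together.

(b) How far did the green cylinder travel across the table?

4.2

The green cylinder was near (7.1, 1.3) before and (4.5, 4.6) after, so it travelled √(2.6² + 3.3²) ≈ 4.2 units.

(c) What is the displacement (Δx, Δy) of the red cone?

(2.8, 1.8)

From the two frames, the red cone sits at roughly (3.4, 0.9) before and (6.2, 2.7) after.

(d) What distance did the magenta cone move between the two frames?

1.4

The magenta cone was near (13.4, 2.4) before and (14.2, 1.2) after, so it travelled √(0.8² + 1.2²) ≈ 1.4 units.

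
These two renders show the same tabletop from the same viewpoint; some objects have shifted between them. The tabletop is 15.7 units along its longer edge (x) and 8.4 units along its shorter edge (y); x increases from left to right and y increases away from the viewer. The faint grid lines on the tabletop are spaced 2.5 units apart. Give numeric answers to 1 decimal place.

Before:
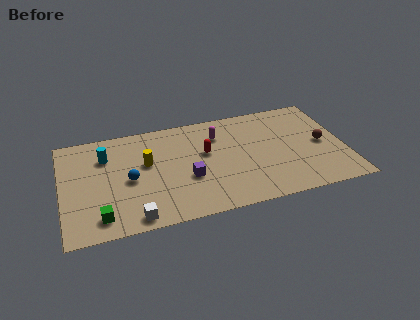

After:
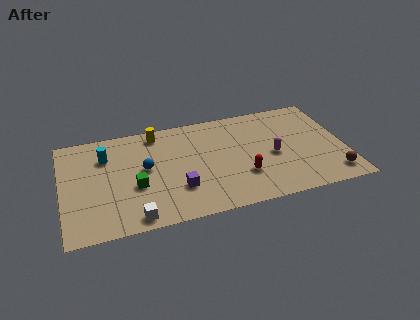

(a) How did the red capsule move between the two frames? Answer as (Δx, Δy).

(1.9, -2.4)

The red capsule was at about (8.0, 5.0) and moved to about (9.9, 2.6).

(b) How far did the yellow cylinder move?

2.4

From (4.7, 5.0) to (5.4, 7.3), the yellow cylinder covered √(0.7² + 2.3²) ≈ 2.4 units.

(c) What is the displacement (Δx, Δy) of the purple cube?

(-0.6, -0.7)

From the two frames, the purple cube sits at roughly (6.9, 3.2) before and (6.3, 2.5) after.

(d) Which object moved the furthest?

the magenta capsule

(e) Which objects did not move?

the white cube and the cyan cylinder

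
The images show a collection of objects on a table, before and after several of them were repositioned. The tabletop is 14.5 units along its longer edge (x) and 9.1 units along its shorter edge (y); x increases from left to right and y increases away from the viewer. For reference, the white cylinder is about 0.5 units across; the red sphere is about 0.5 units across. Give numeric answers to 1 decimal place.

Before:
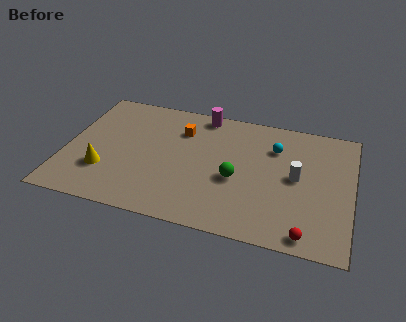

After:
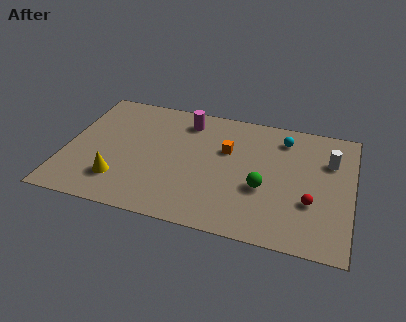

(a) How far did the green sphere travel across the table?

1.4

The green sphere was near (8.7, 3.8) before and (10.1, 3.5) after, so it travelled √(1.4² + 0.3²) ≈ 1.4 units.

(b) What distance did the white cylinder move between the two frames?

2.3

The white cylinder was near (11.7, 4.7) before and (13.3, 6.3) after, so it travelled √(1.6² + 1.6²) ≈ 2.3 units.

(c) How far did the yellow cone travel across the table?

0.9

From (2.1, 2.7) to (2.9, 2.2), the yellow cone covered √(0.8² + 0.5²) ≈ 0.9 units.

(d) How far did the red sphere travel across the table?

2.2

From (12.4, 0.9) to (12.5, 3.1), the red sphere covered √(0.1² + 2.2²) ≈ 2.2 units.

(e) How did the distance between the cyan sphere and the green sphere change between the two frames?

+0.7

They were about 3.3 units apart before and 4.0 after — 0.7 units further apart.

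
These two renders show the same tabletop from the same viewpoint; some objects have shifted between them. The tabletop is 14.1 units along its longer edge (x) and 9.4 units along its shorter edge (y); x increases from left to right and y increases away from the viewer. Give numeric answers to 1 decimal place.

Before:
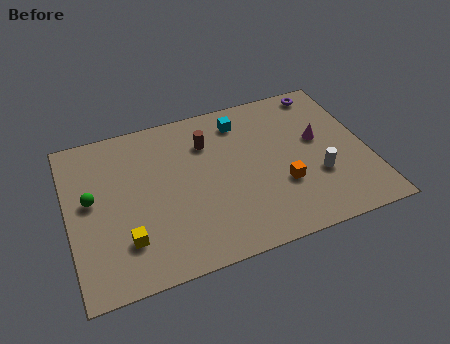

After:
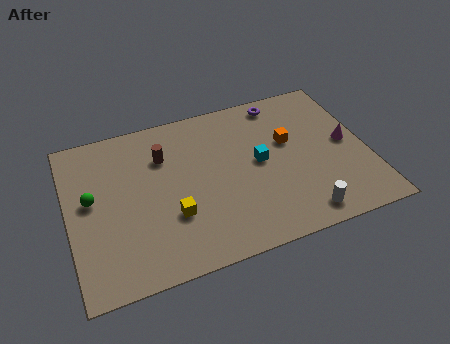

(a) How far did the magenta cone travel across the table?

1.4

The magenta cone moved from about (11.9, 5.4) to (13.2, 4.8), a distance of √(1.3² + 0.6²) ≈ 1.4.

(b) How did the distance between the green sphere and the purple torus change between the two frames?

-2.0

Before: roughly 11.8 units apart; after: 9.8. That's 2.0 units closer together.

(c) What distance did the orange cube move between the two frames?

2.6

From (9.9, 3.2) to (10.5, 5.7), the orange cube covered √(0.6² + 2.5²) ≈ 2.6 units.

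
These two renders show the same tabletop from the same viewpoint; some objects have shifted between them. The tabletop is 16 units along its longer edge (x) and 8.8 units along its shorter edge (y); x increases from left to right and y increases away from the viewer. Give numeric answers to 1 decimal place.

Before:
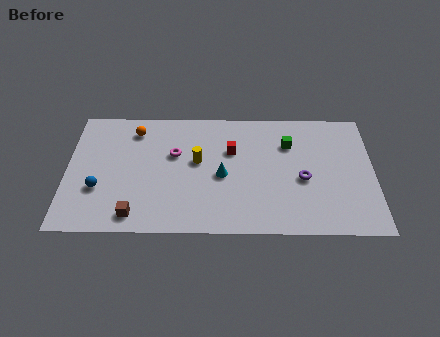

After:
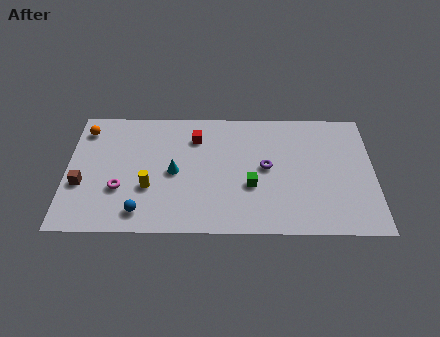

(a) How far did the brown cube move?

3.5

The brown cube was near (3.6, 1.2) before and (0.8, 3.3) after, so it travelled √(2.8² + 2.1²) ≈ 3.5 units.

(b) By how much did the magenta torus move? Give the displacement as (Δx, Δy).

(-2.8, -2.5)

From the two frames, the magenta torus sits at roughly (5.6, 5.5) before and (2.8, 3.0) after.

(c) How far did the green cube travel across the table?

3.6

From (11.6, 6.3) to (9.6, 3.3), the green cube covered √(2.0² + 3.0²) ≈ 3.6 units.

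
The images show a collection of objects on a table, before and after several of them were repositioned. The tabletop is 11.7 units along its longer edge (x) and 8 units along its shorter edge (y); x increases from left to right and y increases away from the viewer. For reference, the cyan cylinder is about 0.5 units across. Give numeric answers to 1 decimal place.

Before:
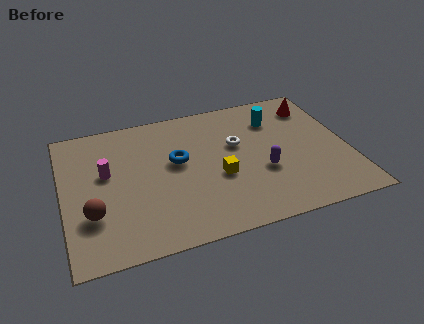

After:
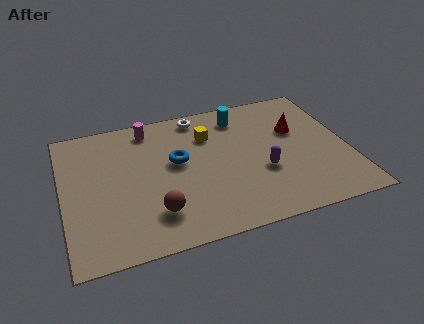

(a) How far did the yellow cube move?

2.6

The yellow cube moved from about (6.3, 3.2) to (6.1, 5.8), a distance of √(0.2² + 2.6²) ≈ 2.6.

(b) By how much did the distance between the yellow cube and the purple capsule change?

+1.6

Before: roughly 1.8 units apart; after: 3.4. That's 1.6 units further apart.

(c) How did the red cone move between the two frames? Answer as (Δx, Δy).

(-0.9, -1.3)

The red cone started near (10.6, 6.4) and ended near (9.7, 5.1).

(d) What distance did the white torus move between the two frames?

2.6

The white torus moved from about (7.2, 4.9) to (5.8, 7.1), a distance of √(1.4² + 2.2²) ≈ 2.6.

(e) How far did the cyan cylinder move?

1.5

The cyan cylinder moved from about (8.9, 6.0) to (7.5, 6.6), a distance of √(1.4² + 0.6²) ≈ 1.5.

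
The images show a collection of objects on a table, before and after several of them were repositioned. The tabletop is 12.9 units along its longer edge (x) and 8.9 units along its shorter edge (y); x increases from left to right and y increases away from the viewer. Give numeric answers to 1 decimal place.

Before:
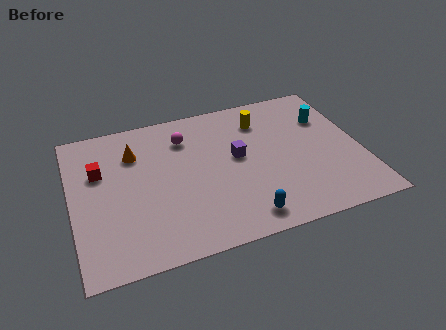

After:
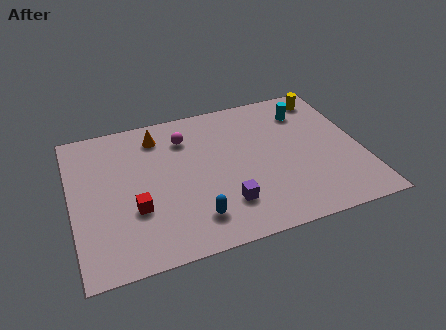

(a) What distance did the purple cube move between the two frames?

2.8

From (7.4, 4.9) to (6.6, 2.2), the purple cube covered √(0.8² + 2.7²) ≈ 2.8 units.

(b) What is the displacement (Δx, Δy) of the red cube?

(1.4, -2.7)

The red cube was at about (1.3, 5.8) and moved to about (2.7, 3.1).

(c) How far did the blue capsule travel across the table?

2.2

From (7.3, 1.2) to (5.2, 1.8), the blue capsule covered √(2.1² + 0.6²) ≈ 2.2 units.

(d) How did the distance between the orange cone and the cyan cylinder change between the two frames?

-2.0

They were about 8.7 units apart before and 6.7 after — 2.0 units closer together.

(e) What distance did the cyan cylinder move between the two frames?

1.1

From (11.6, 6.2) to (10.7, 6.9), the cyan cylinder covered √(0.9² + 0.7²) ≈ 1.1 units.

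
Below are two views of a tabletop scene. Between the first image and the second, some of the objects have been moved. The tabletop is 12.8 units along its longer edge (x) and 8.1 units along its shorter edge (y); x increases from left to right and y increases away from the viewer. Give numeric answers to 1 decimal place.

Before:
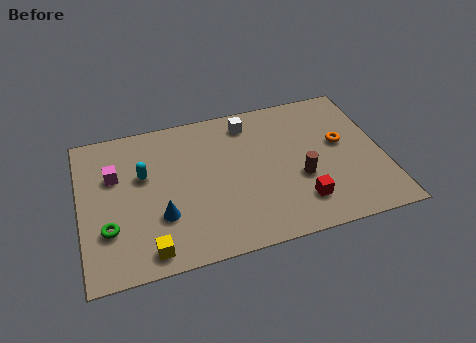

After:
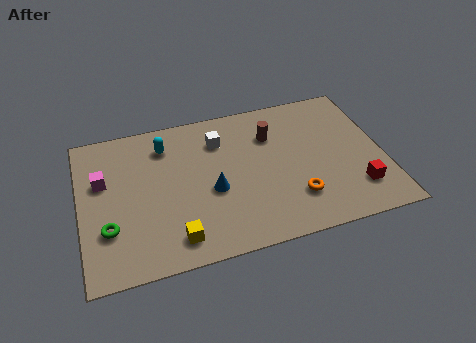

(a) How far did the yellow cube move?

1.1

From (2.7, 1.0) to (3.8, 1.3), the yellow cube covered √(1.1² + 0.3²) ≈ 1.1 units.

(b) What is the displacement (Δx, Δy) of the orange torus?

(-2.2, -2.5)

From the two frames, the orange torus sits at roughly (11.1, 4.6) before and (8.9, 2.1) after.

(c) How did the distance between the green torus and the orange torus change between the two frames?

-2.4

Before: roughly 10.2 units apart; after: 7.8. That's 2.4 units closer together.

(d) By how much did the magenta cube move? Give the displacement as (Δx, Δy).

(-0.5, -0.2)

The magenta cube started near (1.5, 5.3) and ended near (1.0, 5.1).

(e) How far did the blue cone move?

2.3

From (3.3, 2.6) to (5.5, 3.4), the blue cone covered √(2.2² + 0.8²) ≈ 2.3 units.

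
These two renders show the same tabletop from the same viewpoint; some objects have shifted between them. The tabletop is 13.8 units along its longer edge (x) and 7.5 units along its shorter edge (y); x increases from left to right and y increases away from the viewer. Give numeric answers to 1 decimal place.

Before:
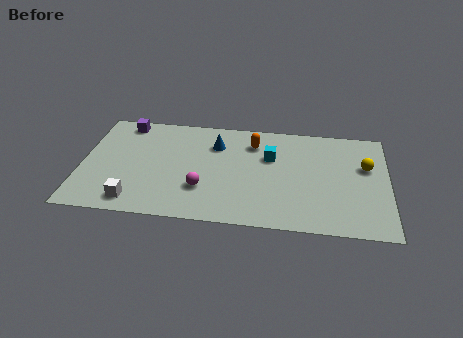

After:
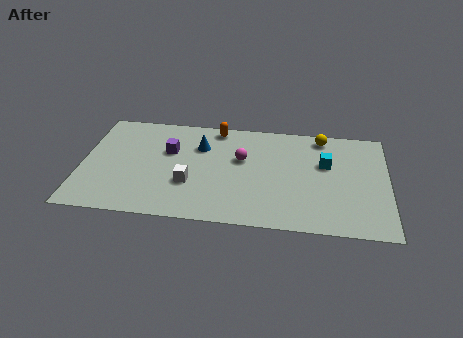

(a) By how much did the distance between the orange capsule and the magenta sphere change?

-1.7

The distance was about 4.1 in the first image and 2.4 in the second, so they moved 1.7 units closer together.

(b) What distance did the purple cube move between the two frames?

2.8

The purple cube moved from about (1.8, 6.6) to (3.9, 4.8), a distance of √(2.1² + 1.8²) ≈ 2.8.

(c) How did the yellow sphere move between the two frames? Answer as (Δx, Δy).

(-2.0, 1.9)

The yellow sphere started near (12.8, 4.7) and ended near (10.8, 6.6).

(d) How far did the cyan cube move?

2.5

The cyan cube moved from about (8.5, 4.9) to (11.0, 4.7), a distance of √(2.5² + 0.2²) ≈ 2.5.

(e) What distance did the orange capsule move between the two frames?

1.9

The orange capsule was near (7.7, 5.8) before and (6.0, 6.7) after, so it travelled √(1.7² + 0.9²) ≈ 1.9 units.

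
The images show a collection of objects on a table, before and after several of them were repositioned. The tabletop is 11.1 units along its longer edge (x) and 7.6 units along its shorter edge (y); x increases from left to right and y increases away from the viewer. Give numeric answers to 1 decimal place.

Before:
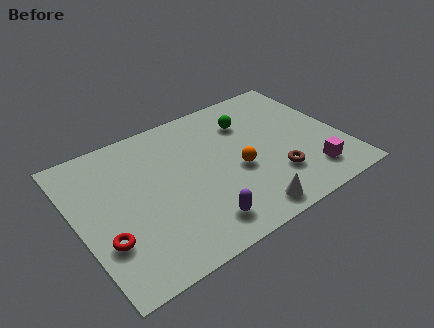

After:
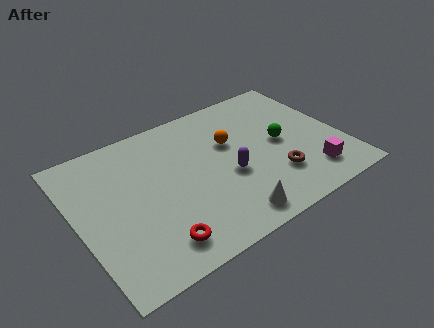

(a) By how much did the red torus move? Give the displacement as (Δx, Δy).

(1.9, -1.1)

The red torus started near (0.9, 2.4) and ended near (2.8, 1.3).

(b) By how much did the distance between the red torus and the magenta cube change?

-1.9

The distance was about 8.5 in the first image and 6.6 in the second, so they moved 1.9 units closer together.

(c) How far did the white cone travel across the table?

0.7

The white cone moved from about (6.5, 0.9) to (5.8, 1.0), a distance of √(0.7² + 0.1²) ≈ 0.7.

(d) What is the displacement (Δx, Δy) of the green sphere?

(1.1, -1.8)

The green sphere was at about (7.5, 5.6) and moved to about (8.6, 3.8).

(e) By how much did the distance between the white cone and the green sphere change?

-0.8

The distance was about 4.8 in the first image and 4.0 in the second, so they moved 0.8 units closer together.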